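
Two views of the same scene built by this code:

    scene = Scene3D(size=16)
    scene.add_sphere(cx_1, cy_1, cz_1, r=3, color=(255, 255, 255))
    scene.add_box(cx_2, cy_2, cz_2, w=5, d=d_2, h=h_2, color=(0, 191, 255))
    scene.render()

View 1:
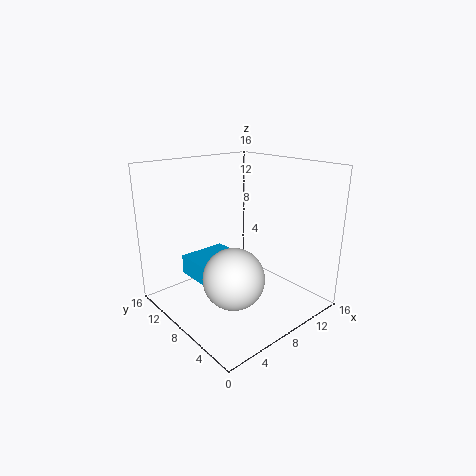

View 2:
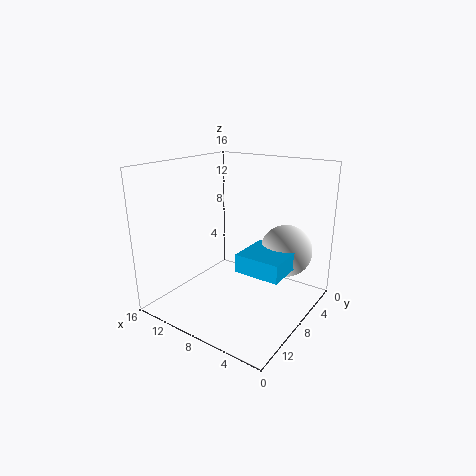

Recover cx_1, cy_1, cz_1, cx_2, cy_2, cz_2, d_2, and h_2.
cx_1 = 4; cy_1 = 4; cz_1 = 6; cx_2 = 2; cy_2 = 5; cz_2 = 5; d_2 = 5; h_2 = 2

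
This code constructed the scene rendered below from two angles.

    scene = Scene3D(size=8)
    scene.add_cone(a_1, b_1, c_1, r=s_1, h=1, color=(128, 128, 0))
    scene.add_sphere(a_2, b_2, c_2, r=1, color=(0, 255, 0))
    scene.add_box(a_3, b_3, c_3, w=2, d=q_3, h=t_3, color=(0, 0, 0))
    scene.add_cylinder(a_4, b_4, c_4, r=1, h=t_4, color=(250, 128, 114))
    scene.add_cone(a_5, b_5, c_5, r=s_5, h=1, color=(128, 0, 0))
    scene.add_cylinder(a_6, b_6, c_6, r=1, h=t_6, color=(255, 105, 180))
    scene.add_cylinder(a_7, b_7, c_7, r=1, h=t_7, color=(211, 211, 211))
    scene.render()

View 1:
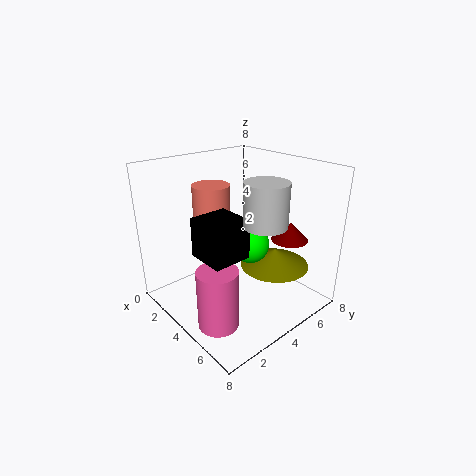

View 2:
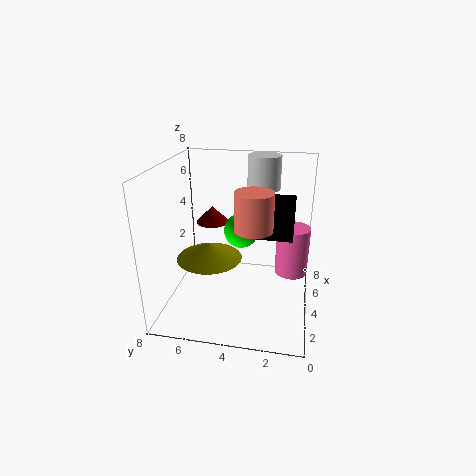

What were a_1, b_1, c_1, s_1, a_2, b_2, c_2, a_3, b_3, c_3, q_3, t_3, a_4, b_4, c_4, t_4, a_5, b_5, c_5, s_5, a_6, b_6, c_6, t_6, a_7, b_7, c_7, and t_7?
a_1 = 5, b_1 = 6, c_1 = 2, s_1 = 2, a_2 = 5, b_2 = 4, c_2 = 4, a_3 = 4, b_3 = 1, c_3 = 4, q_3 = 2, t_3 = 2, a_4 = 3, b_4 = 3, c_4 = 5, t_4 = 2, a_5 = 6, b_5 = 6, c_5 = 4, s_5 = 1, a_6 = 6, b_6 = 1, c_6 = 1, t_6 = 3, a_7 = 7, b_7 = 3, c_7 = 6, t_7 = 2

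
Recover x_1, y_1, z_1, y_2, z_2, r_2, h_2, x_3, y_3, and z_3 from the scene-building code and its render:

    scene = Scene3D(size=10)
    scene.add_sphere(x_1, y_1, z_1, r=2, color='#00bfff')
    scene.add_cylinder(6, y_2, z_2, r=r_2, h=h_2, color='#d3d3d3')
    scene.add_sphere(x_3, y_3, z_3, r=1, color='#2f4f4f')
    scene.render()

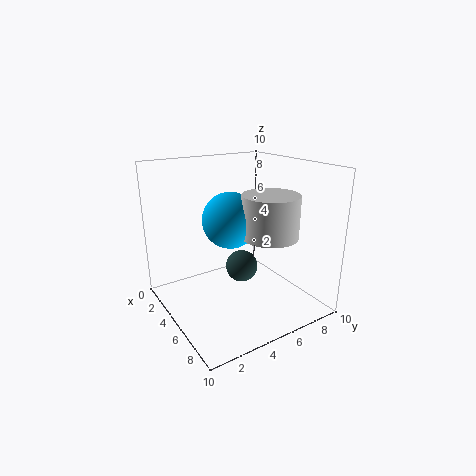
x_1 = 4; y_1 = 5; z_1 = 6; y_2 = 7; z_2 = 5; r_2 = 2; h_2 = 3; x_3 = 7; y_3 = 4; z_3 = 4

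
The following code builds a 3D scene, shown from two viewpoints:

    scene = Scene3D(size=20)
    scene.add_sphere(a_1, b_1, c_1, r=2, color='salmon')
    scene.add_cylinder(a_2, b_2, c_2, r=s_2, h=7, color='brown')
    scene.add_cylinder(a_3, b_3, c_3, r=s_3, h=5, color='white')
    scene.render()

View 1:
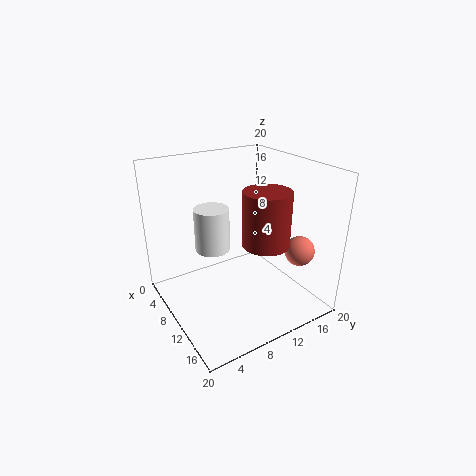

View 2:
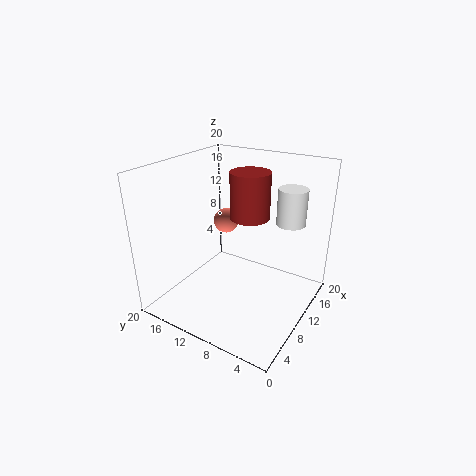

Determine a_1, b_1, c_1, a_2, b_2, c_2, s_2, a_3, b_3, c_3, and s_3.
a_1 = 16; b_1 = 16; c_1 = 9; a_2 = 15; b_2 = 11; c_2 = 11; s_2 = 3; a_3 = 14; b_3 = 4; c_3 = 12; s_3 = 2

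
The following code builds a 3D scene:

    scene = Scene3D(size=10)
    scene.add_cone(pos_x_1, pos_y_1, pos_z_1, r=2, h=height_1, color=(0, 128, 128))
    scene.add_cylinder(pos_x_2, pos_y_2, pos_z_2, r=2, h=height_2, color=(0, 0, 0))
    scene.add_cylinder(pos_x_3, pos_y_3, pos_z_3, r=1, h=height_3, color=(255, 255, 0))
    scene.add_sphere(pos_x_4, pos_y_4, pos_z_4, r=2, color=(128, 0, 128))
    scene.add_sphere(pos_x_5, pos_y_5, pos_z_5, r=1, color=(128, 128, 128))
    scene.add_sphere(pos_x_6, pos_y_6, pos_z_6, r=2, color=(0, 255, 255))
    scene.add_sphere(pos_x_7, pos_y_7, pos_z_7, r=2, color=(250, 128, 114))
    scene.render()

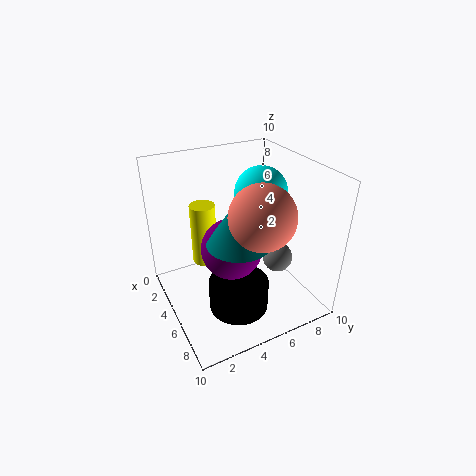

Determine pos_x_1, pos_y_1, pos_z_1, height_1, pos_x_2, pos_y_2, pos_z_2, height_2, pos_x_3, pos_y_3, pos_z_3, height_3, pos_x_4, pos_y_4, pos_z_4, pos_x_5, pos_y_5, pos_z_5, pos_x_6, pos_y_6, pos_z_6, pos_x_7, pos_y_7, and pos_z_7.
pos_x_1 = 7, pos_y_1 = 4, pos_z_1 = 6, height_1 = 3, pos_x_2 = 7, pos_y_2 = 4, pos_z_2 = 1, height_2 = 2, pos_x_3 = 1, pos_y_3 = 4, pos_z_3 = 1, height_3 = 5, pos_x_4 = 6, pos_y_4 = 4, pos_z_4 = 5, pos_x_5 = 7, pos_y_5 = 7, pos_z_5 = 4, pos_x_6 = 3, pos_y_6 = 8, pos_z_6 = 7, pos_x_7 = 8, pos_y_7 = 5, pos_z_7 = 8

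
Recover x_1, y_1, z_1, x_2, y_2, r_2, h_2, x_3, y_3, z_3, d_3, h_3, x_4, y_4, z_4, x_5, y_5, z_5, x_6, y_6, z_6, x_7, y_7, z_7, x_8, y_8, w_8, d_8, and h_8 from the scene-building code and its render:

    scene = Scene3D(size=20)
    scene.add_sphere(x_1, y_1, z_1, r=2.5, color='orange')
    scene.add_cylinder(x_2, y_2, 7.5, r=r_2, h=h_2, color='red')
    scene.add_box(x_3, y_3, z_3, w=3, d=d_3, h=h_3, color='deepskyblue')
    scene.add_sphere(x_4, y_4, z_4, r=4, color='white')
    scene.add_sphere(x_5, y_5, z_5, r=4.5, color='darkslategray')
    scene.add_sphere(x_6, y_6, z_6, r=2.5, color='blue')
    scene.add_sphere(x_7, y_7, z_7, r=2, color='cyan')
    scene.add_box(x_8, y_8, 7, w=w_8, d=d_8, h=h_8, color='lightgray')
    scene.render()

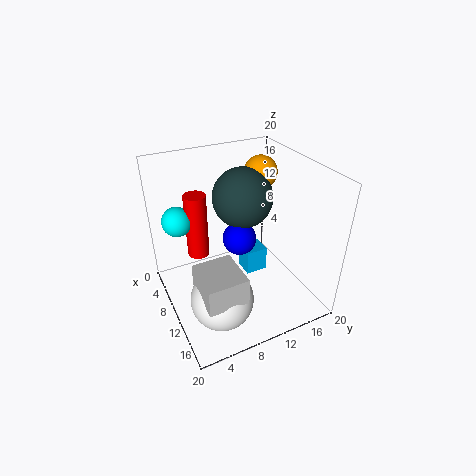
x_1 = 4.5; y_1 = 16.5; z_1 = 16.5; x_2 = 7.5; y_2 = 5; r_2 = 1.5; h_2 = 9; x_3 = 4.5; y_3 = 13; z_3 = 0.5; d_3 = 3.5; h_3 = 4; x_4 = 15.5; y_4 = 5; z_4 = 5.5; x_5 = 5.5; y_5 = 13; z_5 = 13.5; x_6 = 7.5; y_6 = 11.5; z_6 = 8; x_7 = 7; y_7 = 2.5; z_7 = 13; x_8 = 13.5; y_8 = 2; w_8 = 5.5; d_8 = 5; h_8 = 3.5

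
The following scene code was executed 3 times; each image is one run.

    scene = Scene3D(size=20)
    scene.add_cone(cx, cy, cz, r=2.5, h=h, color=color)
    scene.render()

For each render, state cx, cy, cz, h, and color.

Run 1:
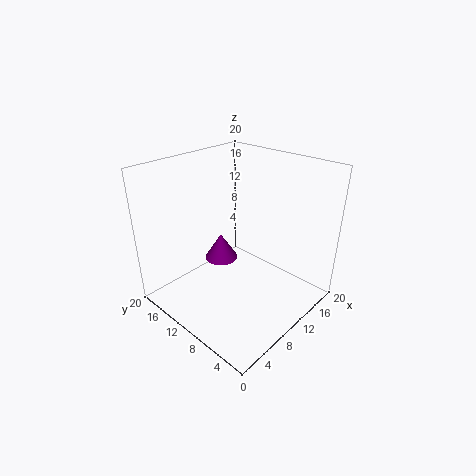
cx = 11, cy = 14.5, cz = 4.5, h = 4, color = 'purple'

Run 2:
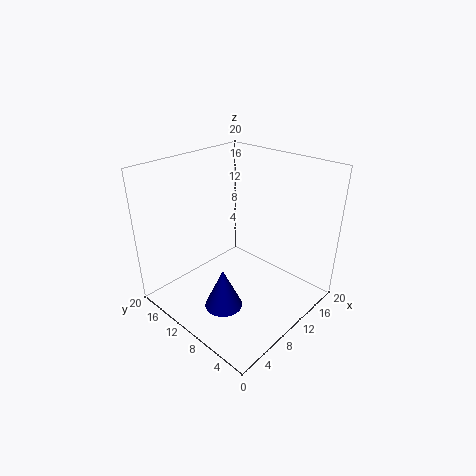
cx = 5, cy = 8, cz = 2.5, h = 5.5, color = 'navy'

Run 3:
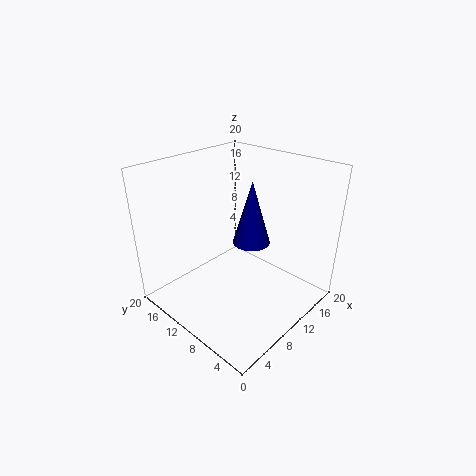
cx = 10.5, cy = 8, cz = 10, h = 8.5, color = 'navy'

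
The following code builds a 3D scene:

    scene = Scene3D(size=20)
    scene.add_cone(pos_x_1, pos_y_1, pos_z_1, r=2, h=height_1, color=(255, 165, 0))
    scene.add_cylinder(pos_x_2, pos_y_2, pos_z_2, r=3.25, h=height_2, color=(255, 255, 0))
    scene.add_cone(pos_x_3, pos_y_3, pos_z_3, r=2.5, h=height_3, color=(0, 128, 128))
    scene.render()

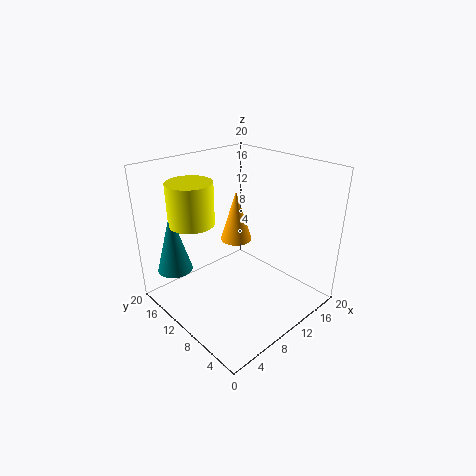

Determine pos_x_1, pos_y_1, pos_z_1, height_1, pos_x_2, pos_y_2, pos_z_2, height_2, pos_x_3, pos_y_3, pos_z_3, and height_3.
pos_x_1 = 8.5
pos_y_1 = 8.75
pos_z_1 = 11
height_1 = 6.5
pos_x_2 = 6.25
pos_y_2 = 15.5
pos_z_2 = 11.5
height_2 = 6
pos_x_3 = 3.5
pos_y_3 = 16.5
pos_z_3 = 4.75
height_3 = 9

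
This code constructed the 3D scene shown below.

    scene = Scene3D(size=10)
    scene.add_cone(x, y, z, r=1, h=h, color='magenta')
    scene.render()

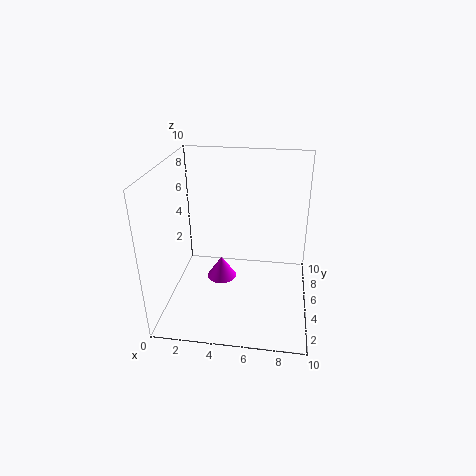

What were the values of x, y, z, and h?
x = 4
y = 4
z = 2.5
h = 1.5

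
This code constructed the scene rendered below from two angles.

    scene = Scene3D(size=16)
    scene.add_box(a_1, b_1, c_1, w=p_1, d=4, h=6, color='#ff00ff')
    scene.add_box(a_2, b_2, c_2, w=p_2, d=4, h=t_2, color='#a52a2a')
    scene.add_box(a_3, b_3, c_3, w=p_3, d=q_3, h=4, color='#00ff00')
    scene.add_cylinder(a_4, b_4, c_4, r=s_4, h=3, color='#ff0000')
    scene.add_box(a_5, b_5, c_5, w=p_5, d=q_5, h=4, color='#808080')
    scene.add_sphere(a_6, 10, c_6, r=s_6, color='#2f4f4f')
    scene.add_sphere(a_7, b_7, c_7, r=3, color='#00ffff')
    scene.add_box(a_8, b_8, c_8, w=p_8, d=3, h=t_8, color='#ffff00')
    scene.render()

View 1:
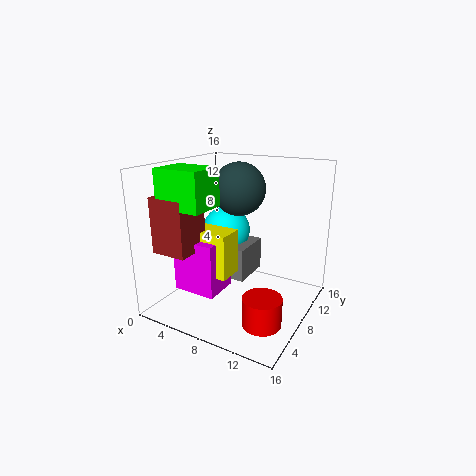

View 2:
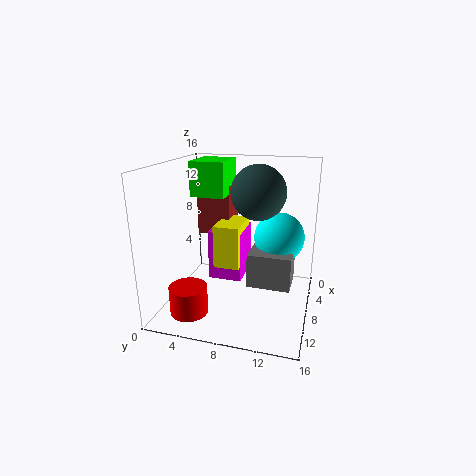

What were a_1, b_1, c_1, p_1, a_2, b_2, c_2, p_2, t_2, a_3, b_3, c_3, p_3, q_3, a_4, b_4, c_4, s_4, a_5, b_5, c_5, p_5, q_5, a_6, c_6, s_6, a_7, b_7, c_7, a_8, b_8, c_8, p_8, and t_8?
a_1 = 2; b_1 = 4; c_1 = 2; p_1 = 5; a_2 = 1; b_2 = 2; c_2 = 7; p_2 = 4; t_2 = 6; a_3 = 2; b_3 = 2; c_3 = 12; p_3 = 5; q_3 = 4; a_4 = 13; b_4 = 4; c_4 = 1; s_4 = 2; a_5 = 4; b_5 = 9; c_5 = 2; p_5 = 4; q_5 = 5; a_6 = 7; c_6 = 13; s_6 = 3; a_7 = 4; b_7 = 12; c_7 = 7; a_8 = 3; b_8 = 5; c_8 = 4; p_8 = 5; t_8 = 5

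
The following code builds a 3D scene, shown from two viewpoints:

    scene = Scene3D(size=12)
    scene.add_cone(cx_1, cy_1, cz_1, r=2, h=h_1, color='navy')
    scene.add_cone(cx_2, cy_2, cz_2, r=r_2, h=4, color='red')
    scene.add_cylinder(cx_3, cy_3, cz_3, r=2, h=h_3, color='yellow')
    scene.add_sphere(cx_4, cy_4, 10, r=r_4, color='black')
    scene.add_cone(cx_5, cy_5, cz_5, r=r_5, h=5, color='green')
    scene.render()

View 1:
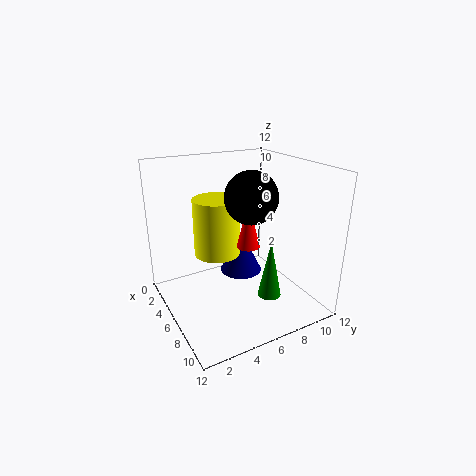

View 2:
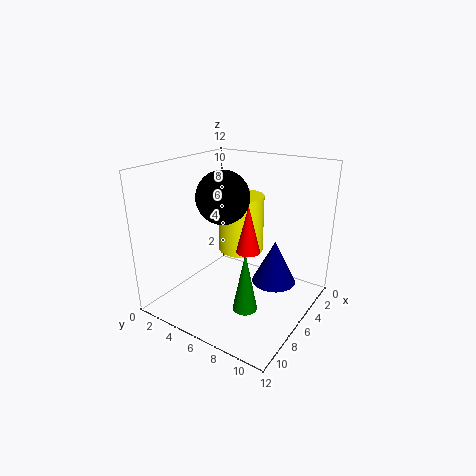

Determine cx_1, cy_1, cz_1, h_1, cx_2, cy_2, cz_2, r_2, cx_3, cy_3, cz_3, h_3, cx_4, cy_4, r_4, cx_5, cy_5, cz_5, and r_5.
cx_1 = 3
cy_1 = 8
cz_1 = 1
h_1 = 4
cx_2 = 6
cy_2 = 7
cz_2 = 5
r_2 = 1
cx_3 = 4
cy_3 = 5
cz_3 = 4
h_3 = 5
cx_4 = 8
cy_4 = 6
r_4 = 2
cx_5 = 8
cy_5 = 8
cz_5 = 1
r_5 = 1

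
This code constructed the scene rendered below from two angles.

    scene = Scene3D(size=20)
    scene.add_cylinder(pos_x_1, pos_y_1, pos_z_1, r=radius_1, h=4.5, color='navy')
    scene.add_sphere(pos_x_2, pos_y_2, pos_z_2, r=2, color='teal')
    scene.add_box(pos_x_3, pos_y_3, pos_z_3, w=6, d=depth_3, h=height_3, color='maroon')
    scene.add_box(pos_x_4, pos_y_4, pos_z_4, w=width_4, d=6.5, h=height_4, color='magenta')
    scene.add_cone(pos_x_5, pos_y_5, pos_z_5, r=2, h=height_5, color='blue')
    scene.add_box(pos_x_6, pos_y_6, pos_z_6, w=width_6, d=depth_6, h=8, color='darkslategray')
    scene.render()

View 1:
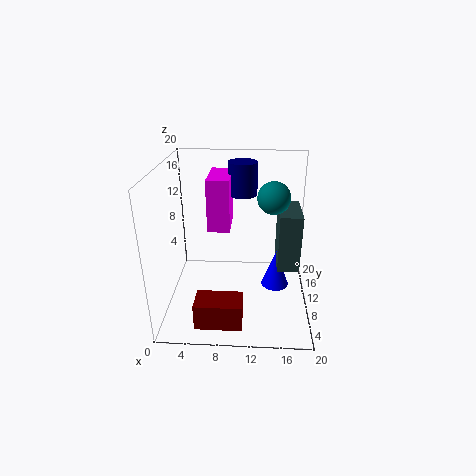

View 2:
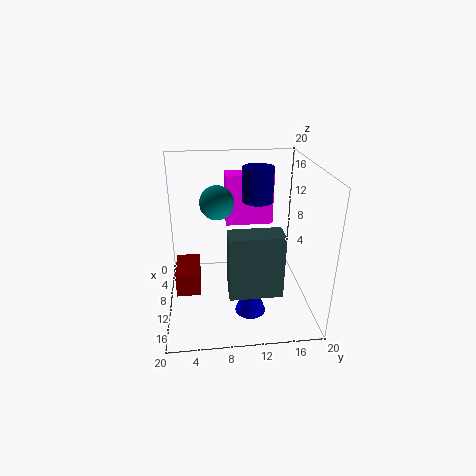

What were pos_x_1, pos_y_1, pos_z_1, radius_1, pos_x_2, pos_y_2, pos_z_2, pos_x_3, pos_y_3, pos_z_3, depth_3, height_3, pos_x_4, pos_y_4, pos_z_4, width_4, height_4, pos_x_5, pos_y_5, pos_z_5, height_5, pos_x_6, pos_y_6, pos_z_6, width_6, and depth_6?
pos_x_1 = 10.5
pos_y_1 = 12.5
pos_z_1 = 15.5
radius_1 = 2
pos_x_2 = 14.5
pos_y_2 = 7
pos_z_2 = 17
pos_x_3 = 5
pos_y_3 = 1
pos_z_3 = 1.5
depth_3 = 3.5
height_3 = 3.5
pos_x_4 = 6
pos_y_4 = 8.5
pos_z_4 = 11.5
width_4 = 3
height_4 = 7
pos_x_5 = 15.5
pos_y_5 = 11
pos_z_5 = 2
height_5 = 5.5
pos_x_6 = 15.5
pos_y_6 = 8
pos_z_6 = 6
width_6 = 3
depth_6 = 6.5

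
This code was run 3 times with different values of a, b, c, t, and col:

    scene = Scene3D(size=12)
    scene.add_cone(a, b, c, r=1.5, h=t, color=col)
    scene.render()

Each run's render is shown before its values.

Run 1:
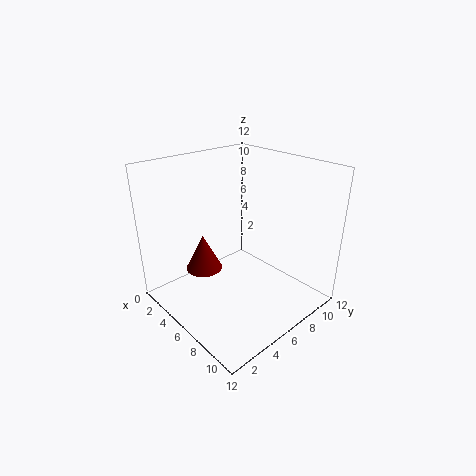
a = 4.5; b = 3.5; c = 3.5; t = 3; col = 'maroon'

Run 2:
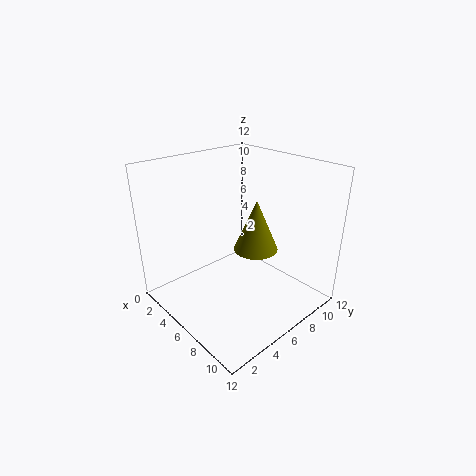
a = 10; b = 4; c = 7.5; t = 3.5; col = 'olive'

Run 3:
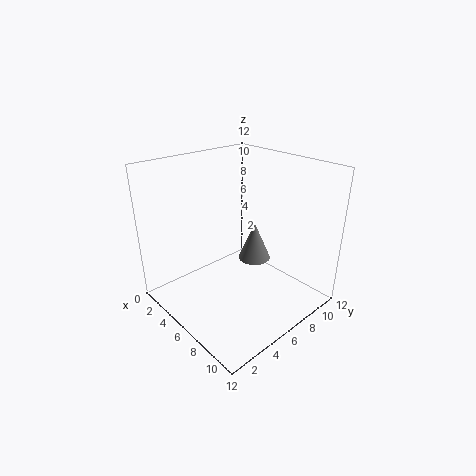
a = 5; b = 9; c = 2.5; t = 3.5; col = 'gray'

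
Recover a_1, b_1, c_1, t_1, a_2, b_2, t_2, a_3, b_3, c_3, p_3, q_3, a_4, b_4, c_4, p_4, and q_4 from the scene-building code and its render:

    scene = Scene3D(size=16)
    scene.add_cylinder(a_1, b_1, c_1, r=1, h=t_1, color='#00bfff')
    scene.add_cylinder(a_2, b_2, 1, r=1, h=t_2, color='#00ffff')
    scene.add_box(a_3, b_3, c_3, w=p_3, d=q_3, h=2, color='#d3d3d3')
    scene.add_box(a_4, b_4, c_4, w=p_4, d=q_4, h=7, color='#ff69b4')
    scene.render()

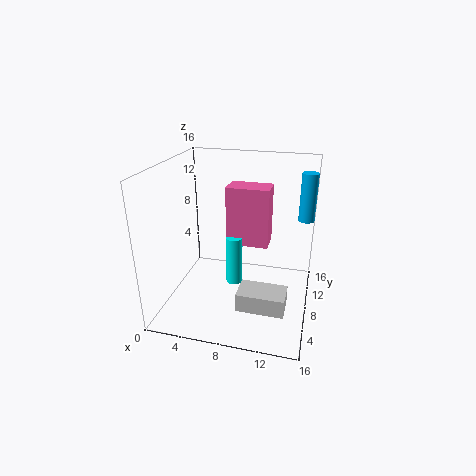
a_1 = 15, b_1 = 15, c_1 = 8, t_1 = 6, a_2 = 7, b_2 = 10, t_2 = 6, a_3 = 9, b_3 = 3, c_3 = 2, p_3 = 5, q_3 = 3, a_4 = 6, b_4 = 10, c_4 = 6, p_4 = 5, q_4 = 3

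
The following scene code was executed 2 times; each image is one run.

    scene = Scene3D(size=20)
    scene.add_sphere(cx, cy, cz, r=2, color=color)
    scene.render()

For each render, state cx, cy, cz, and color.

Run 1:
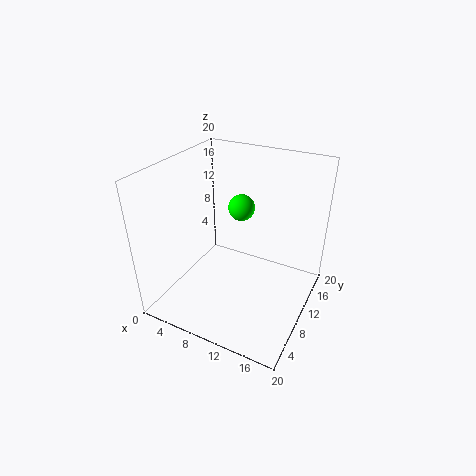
cx = 8, cy = 15, cz = 12, color = 'lime'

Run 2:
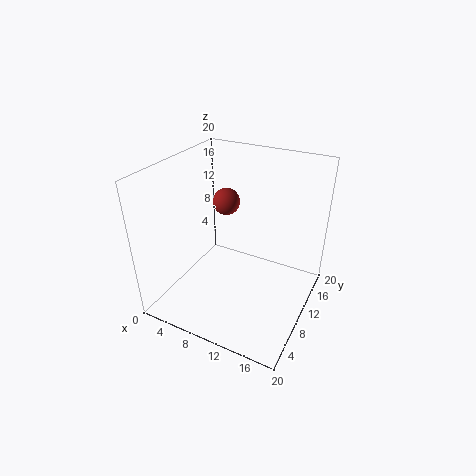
cx = 6, cy = 14, cz = 13, color = 'brown'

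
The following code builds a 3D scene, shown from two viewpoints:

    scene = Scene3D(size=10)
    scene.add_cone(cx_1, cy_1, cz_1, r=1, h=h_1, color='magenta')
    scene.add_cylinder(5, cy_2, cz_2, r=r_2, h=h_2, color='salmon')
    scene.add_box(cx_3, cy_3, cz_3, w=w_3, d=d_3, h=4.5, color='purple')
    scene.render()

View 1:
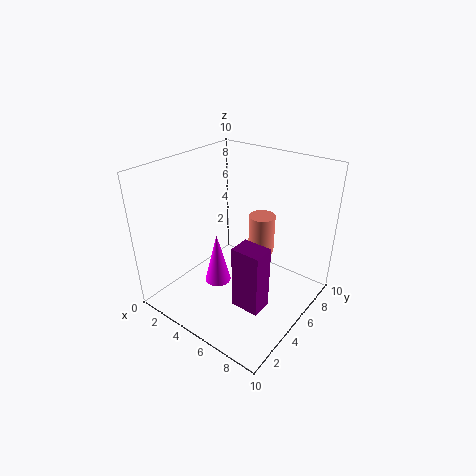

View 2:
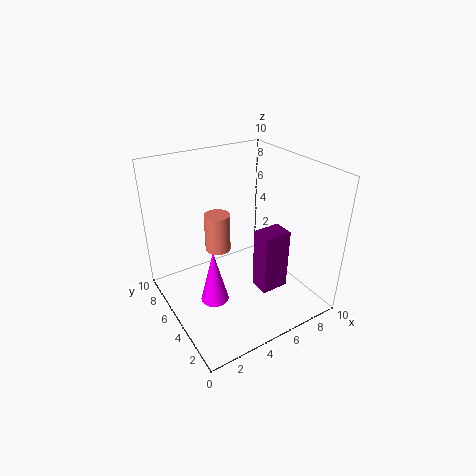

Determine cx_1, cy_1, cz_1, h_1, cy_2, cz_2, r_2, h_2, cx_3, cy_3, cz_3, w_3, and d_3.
cx_1 = 3
cy_1 = 5
cz_1 = 0.5
h_1 = 4
cy_2 = 8
cz_2 = 2.5
r_2 = 1
h_2 = 3
cx_3 = 6
cy_3 = 3
cz_3 = 1
w_3 = 2
d_3 = 1.5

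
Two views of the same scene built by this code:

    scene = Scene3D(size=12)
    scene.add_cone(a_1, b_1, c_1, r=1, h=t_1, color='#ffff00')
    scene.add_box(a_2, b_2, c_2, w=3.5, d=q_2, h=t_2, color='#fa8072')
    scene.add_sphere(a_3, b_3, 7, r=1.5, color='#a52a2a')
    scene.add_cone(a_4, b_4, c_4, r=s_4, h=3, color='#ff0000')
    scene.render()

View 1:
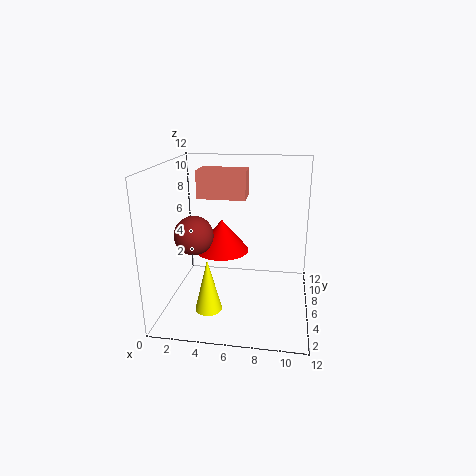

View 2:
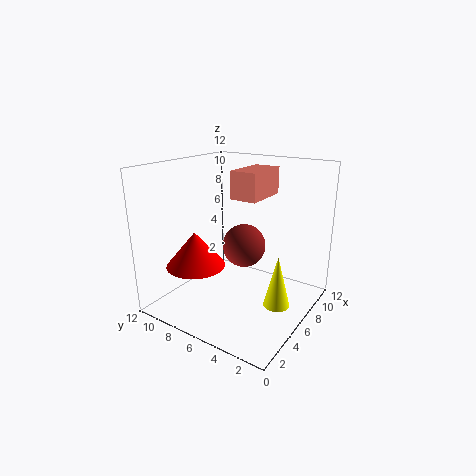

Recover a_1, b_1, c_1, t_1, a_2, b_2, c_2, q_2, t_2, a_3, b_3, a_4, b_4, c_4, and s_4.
a_1 = 4.5
b_1 = 1.5
c_1 = 2
t_1 = 4
a_2 = 3.5
b_2 = 3
c_2 = 10
q_2 = 2
t_2 = 2
a_3 = 3
b_3 = 3.5
a_4 = 4
b_4 = 9
c_4 = 3.5
s_4 = 2.5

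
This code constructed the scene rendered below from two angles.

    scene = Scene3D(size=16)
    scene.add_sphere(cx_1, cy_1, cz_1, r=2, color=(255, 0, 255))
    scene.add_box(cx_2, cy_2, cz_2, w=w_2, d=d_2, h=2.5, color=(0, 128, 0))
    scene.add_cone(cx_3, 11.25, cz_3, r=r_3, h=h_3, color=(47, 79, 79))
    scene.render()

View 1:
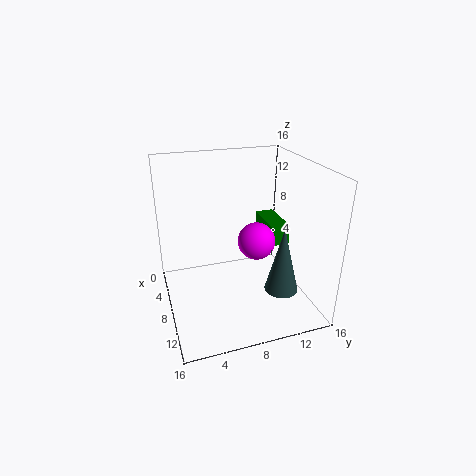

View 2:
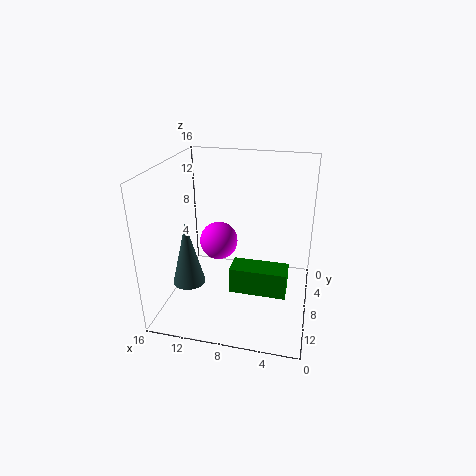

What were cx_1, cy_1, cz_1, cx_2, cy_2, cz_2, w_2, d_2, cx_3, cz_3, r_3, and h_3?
cx_1 = 9.75; cy_1 = 9.5; cz_1 = 8.25; cx_2 = 2; cy_2 = 12.5; cz_2 = 5.75; w_2 = 5.25; d_2 = 2.25; cx_3 = 12.75; cz_3 = 3.75; r_3 = 1.75; h_3 = 7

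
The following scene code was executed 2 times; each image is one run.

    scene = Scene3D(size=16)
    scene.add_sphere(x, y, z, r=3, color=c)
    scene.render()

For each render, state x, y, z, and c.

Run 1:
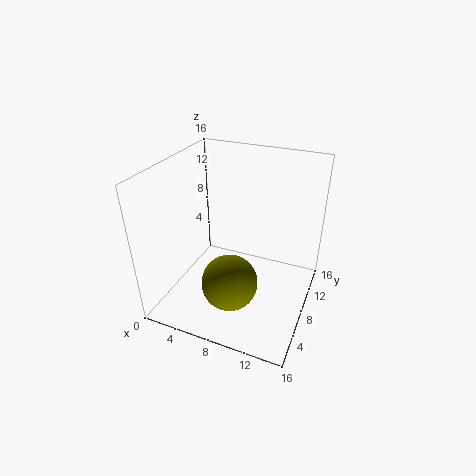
x = 8.5, y = 4.5, z = 4.5, c = 'olive'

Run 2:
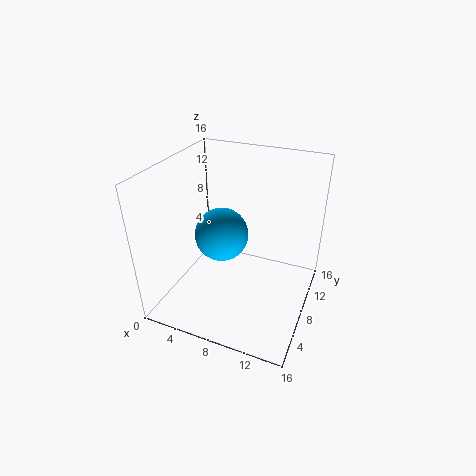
x = 6, y = 8, z = 8, c = 'deepskyblue'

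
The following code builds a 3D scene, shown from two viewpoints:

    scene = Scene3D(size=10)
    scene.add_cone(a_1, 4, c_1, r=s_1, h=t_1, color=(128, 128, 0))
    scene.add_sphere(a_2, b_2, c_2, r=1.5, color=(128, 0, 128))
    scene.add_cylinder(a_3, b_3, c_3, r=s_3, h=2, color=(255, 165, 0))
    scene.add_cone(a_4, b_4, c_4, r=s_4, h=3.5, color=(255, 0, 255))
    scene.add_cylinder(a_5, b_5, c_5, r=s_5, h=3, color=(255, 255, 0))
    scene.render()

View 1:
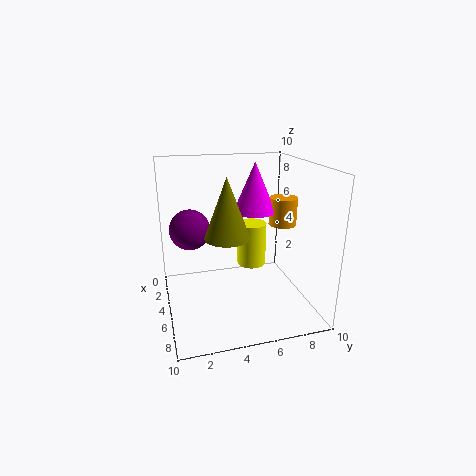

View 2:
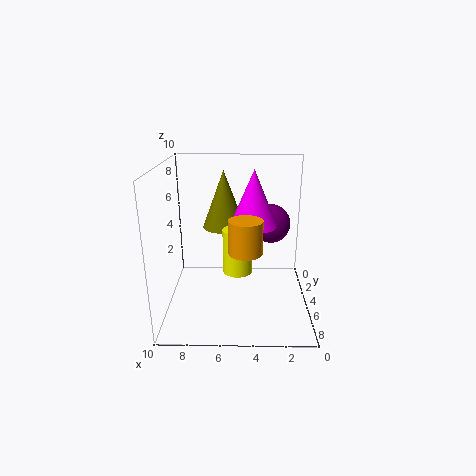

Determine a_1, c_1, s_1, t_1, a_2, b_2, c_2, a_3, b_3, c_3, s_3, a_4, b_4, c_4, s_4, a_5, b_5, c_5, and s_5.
a_1 = 6
c_1 = 5.5
s_1 = 1.5
t_1 = 4
a_2 = 2.5
b_2 = 2
c_2 = 5
a_3 = 4.5
b_3 = 8.5
c_3 = 5.5
s_3 = 1
a_4 = 4
b_4 = 6.5
c_4 = 6.5
s_4 = 1.5
a_5 = 5
b_5 = 6
c_5 = 3
s_5 = 1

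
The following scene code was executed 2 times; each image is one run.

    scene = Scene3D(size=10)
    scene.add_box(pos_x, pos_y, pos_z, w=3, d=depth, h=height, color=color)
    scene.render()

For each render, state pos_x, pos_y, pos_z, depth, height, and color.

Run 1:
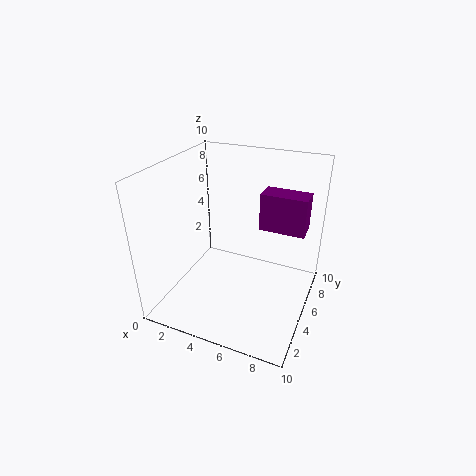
pos_x = 6.5
pos_y = 5
pos_z = 6
depth = 1.5
height = 2.5
color = 'purple'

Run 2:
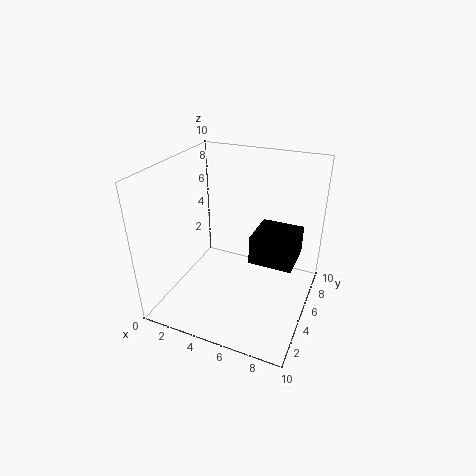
pos_x = 6
pos_y = 4.5
pos_z = 3.5
depth = 3
height = 2
color = 'black'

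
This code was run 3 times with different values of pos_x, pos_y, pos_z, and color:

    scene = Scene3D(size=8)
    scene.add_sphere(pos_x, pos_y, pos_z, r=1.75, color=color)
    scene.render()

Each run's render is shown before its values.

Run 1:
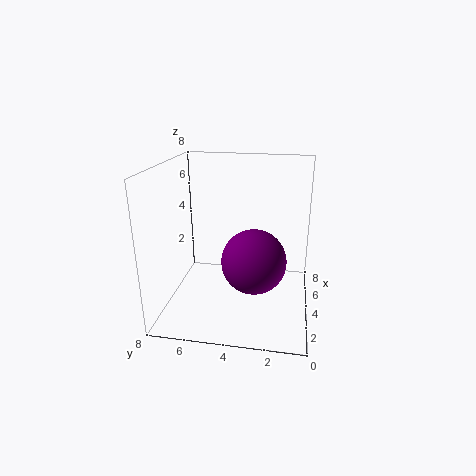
pos_x = 3.25
pos_y = 3
pos_z = 3
color = 'purple'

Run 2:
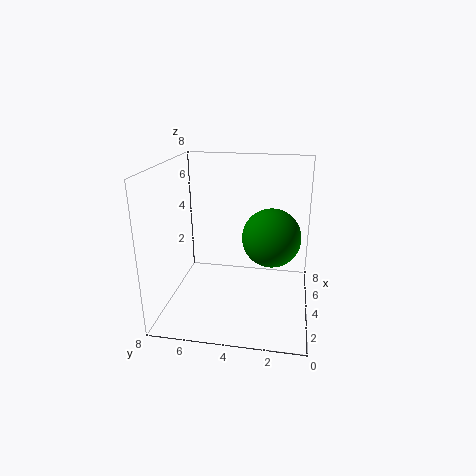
pos_x = 5.5
pos_y = 2.25
pos_z = 3.5
color = 'green'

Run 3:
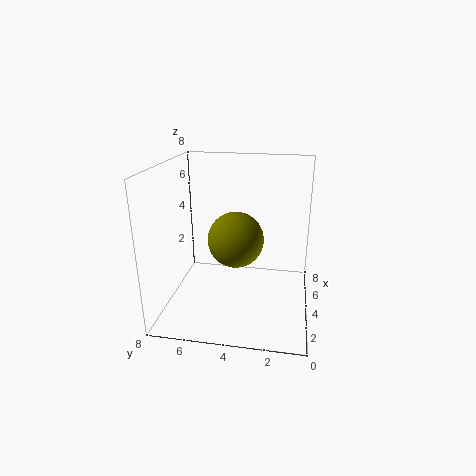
pos_x = 6
pos_y = 4.5
pos_z = 3
color = 'olive'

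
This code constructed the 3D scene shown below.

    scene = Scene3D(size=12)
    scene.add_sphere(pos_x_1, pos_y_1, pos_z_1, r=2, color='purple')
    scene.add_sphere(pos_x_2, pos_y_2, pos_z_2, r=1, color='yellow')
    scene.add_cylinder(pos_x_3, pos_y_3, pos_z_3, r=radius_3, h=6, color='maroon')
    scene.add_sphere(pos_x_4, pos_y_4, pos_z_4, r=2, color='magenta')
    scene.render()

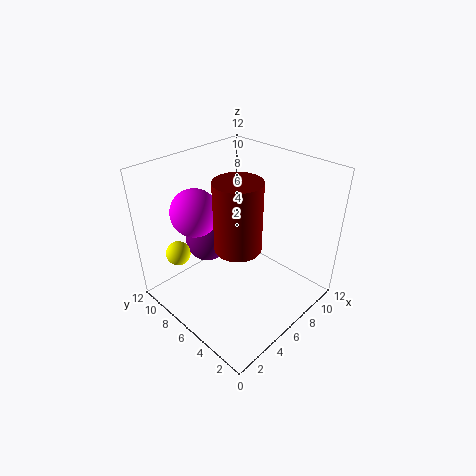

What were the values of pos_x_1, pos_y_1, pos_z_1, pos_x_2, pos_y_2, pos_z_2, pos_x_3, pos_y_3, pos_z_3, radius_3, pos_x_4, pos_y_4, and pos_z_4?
pos_x_1 = 6; pos_y_1 = 10; pos_z_1 = 4; pos_x_2 = 2; pos_y_2 = 9; pos_z_2 = 5; pos_x_3 = 6; pos_y_3 = 6; pos_z_3 = 5; radius_3 = 2; pos_x_4 = 4; pos_y_4 = 9; pos_z_4 = 8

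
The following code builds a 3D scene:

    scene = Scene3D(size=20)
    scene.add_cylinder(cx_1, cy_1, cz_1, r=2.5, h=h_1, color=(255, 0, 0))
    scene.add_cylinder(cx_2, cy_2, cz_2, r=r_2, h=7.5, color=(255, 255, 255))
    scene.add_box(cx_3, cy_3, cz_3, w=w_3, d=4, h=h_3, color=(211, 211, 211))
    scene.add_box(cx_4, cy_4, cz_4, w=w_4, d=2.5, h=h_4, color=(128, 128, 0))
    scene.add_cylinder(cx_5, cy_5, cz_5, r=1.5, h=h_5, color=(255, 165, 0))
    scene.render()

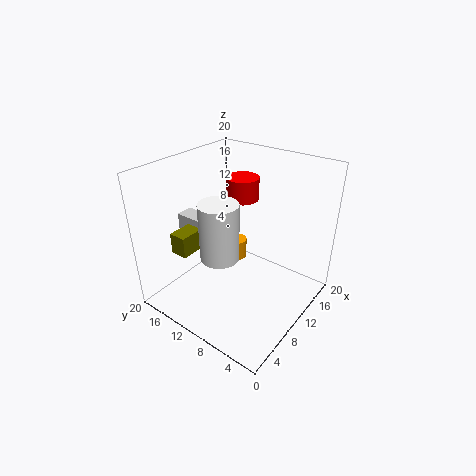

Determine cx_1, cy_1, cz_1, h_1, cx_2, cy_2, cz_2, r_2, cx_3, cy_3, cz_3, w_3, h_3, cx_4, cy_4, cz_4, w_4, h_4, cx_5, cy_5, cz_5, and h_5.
cx_1 = 16.5
cy_1 = 14
cz_1 = 12.5
h_1 = 3.5
cx_2 = 5.5
cy_2 = 9.5
cz_2 = 9.5
r_2 = 2.5
cx_3 = 7.5
cy_3 = 15
cz_3 = 9
w_3 = 2.5
h_3 = 3
cx_4 = 4
cy_4 = 14.5
cz_4 = 8
w_4 = 5.5
h_4 = 3
cx_5 = 13
cy_5 = 12.5
cz_5 = 4.5
h_5 = 3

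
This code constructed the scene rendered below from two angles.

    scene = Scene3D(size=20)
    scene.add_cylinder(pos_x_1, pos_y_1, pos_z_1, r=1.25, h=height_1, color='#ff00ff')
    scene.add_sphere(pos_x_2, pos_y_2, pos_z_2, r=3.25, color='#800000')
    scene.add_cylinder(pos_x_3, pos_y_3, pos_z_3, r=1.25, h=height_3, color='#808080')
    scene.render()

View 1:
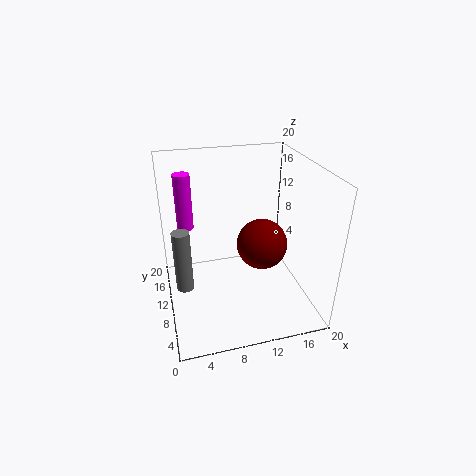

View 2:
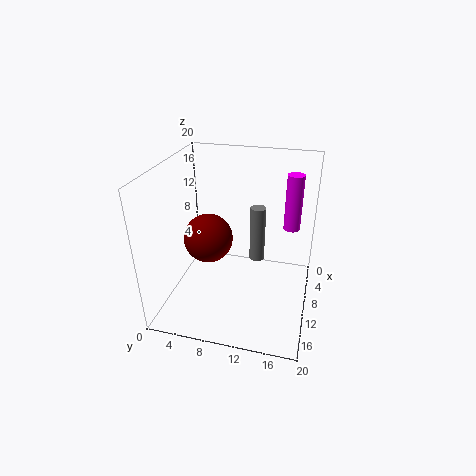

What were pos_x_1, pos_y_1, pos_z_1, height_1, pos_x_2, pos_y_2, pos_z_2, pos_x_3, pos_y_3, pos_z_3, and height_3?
pos_x_1 = 3.5; pos_y_1 = 16.75; pos_z_1 = 9; height_1 = 8.5; pos_x_2 = 12.25; pos_y_2 = 6.5; pos_z_2 = 10.75; pos_x_3 = 2.25; pos_y_3 = 11.25; pos_z_3 = 2; height_3 = 9.25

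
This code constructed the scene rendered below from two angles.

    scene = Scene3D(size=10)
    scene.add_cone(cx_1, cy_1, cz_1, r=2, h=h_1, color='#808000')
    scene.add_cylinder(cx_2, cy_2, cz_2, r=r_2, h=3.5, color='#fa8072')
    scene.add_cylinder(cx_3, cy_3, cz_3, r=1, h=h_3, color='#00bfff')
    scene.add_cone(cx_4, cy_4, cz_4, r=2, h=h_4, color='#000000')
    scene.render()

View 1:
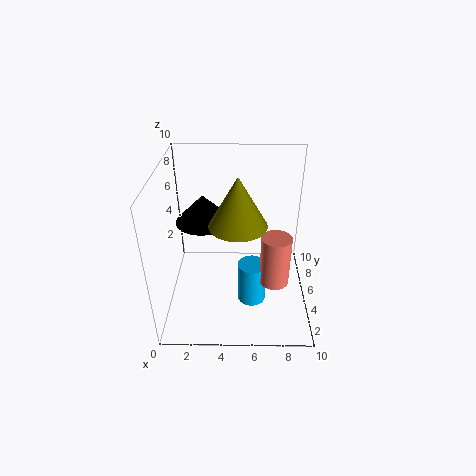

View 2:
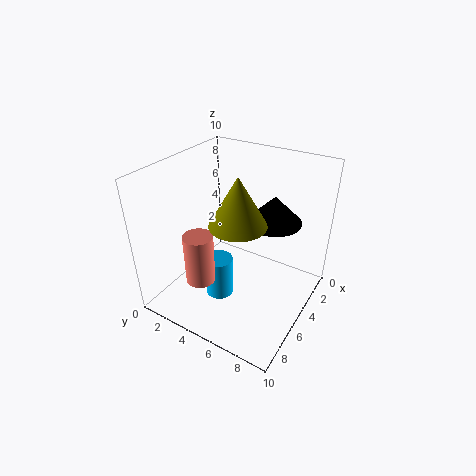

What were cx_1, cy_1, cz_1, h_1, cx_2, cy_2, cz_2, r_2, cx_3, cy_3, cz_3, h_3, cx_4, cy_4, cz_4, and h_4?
cx_1 = 5, cy_1 = 5, cz_1 = 6, h_1 = 3.5, cx_2 = 7.5, cy_2 = 3.5, cz_2 = 2.5, r_2 = 1, cx_3 = 6, cy_3 = 4, cz_3 = 0.5, h_3 = 3, cx_4 = 2.5, cy_4 = 6.5, cz_4 = 5.5, h_4 = 2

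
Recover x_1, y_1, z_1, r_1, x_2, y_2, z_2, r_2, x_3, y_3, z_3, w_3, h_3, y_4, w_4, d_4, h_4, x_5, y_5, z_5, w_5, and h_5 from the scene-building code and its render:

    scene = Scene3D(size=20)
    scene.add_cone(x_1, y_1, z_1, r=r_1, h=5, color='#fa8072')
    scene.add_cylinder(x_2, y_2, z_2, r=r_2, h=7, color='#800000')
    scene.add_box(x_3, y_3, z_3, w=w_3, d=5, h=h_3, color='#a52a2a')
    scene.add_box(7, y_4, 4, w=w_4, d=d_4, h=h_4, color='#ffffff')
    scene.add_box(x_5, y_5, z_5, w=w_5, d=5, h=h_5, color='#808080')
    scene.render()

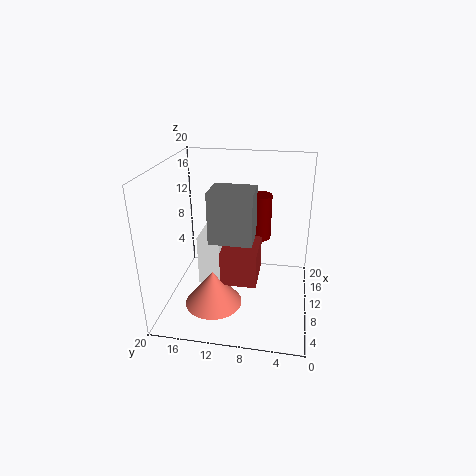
x_1 = 7
y_1 = 13
z_1 = 1
r_1 = 4
x_2 = 17
y_2 = 8
z_2 = 7
r_2 = 2
x_3 = 7
y_3 = 7
z_3 = 4
w_3 = 6
h_3 = 5
y_4 = 12
w_4 = 7
d_4 = 3
h_4 = 7
x_5 = 2
y_5 = 7
z_5 = 13
w_5 = 4
h_5 = 6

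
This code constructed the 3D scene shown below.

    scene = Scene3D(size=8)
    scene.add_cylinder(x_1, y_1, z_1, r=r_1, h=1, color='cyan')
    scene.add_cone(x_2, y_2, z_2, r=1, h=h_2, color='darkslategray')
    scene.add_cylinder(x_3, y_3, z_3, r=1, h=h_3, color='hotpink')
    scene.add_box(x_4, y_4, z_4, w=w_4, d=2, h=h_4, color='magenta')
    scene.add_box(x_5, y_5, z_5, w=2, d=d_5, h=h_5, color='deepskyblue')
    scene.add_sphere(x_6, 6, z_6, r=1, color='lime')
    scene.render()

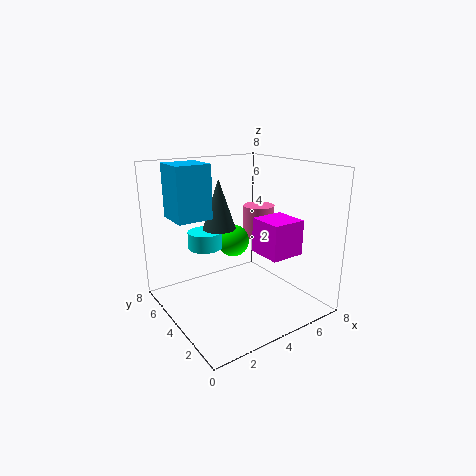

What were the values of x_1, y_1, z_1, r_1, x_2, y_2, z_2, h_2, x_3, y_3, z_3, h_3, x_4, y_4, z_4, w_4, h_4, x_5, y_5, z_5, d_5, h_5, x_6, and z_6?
x_1 = 3; y_1 = 6; z_1 = 3; r_1 = 1; x_2 = 4; y_2 = 6; z_2 = 4; h_2 = 3; x_3 = 7; y_3 = 6; z_3 = 3; h_3 = 2; x_4 = 5; y_4 = 2; z_4 = 3; w_4 = 2; h_4 = 2; x_5 = 1; y_5 = 5; z_5 = 5; d_5 = 2; h_5 = 3; x_6 = 5; z_6 = 3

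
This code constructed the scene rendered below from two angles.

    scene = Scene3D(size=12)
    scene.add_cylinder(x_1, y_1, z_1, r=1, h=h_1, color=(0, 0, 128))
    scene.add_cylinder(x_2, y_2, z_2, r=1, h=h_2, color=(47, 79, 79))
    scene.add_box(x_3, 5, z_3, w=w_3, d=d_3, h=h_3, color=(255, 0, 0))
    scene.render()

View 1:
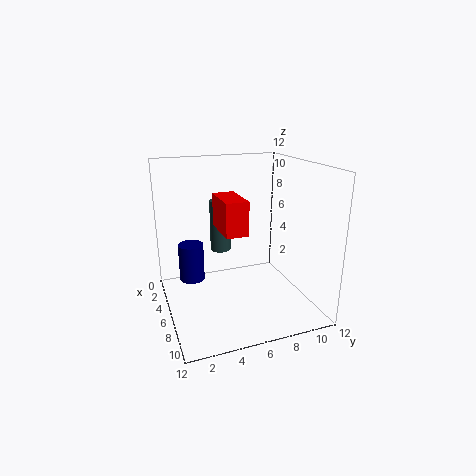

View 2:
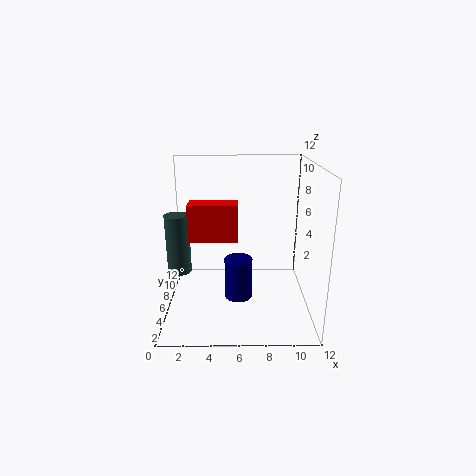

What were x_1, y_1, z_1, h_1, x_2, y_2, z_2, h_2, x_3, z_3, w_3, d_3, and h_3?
x_1 = 6; y_1 = 2; z_1 = 3; h_1 = 3; x_2 = 1; y_2 = 6; z_2 = 3; h_2 = 5; x_3 = 2; z_3 = 6; w_3 = 4; d_3 = 2; h_3 = 3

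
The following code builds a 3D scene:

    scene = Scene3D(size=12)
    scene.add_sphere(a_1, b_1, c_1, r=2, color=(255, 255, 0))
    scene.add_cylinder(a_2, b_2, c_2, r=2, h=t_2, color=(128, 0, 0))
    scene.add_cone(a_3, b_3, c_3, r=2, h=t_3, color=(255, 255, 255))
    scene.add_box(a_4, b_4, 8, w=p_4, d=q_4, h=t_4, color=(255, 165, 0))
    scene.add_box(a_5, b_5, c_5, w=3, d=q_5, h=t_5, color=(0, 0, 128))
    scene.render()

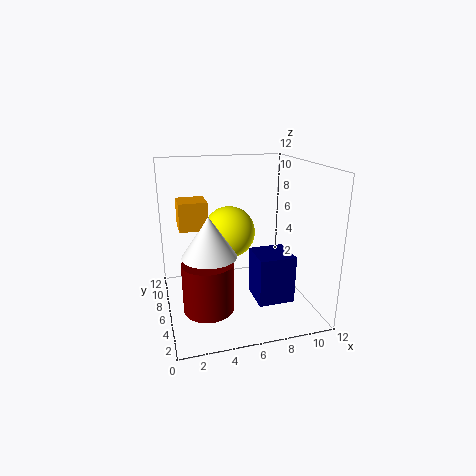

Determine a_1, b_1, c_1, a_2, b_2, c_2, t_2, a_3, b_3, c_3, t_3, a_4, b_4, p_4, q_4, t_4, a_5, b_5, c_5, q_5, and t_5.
a_1 = 5; b_1 = 5; c_1 = 7; a_2 = 3; b_2 = 4; c_2 = 1; t_2 = 4; a_3 = 3; b_3 = 3; c_3 = 6; t_3 = 3; a_4 = 1; b_4 = 3; p_4 = 2; q_4 = 2; t_4 = 2; a_5 = 7; b_5 = 3; c_5 = 1; q_5 = 3; t_5 = 4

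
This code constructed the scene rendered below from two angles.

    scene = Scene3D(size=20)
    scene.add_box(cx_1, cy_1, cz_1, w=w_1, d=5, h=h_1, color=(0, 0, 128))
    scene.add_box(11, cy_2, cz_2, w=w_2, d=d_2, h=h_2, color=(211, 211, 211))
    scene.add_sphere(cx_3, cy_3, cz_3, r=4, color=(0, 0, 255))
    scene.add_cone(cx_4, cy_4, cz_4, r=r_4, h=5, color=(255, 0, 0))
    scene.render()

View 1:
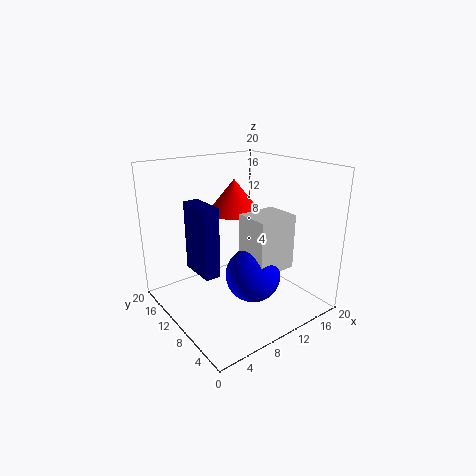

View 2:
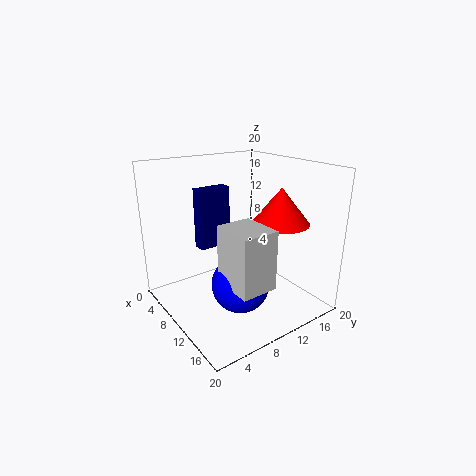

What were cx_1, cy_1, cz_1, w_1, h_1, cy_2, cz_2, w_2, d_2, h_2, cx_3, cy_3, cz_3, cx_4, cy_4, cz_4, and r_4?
cx_1 = 3
cy_1 = 7
cz_1 = 7
w_1 = 2
h_1 = 9
cy_2 = 6
cz_2 = 5
w_2 = 6
d_2 = 5
h_2 = 8
cx_3 = 12
cy_3 = 9
cz_3 = 4
cx_4 = 13
cy_4 = 15
cz_4 = 12
r_4 = 4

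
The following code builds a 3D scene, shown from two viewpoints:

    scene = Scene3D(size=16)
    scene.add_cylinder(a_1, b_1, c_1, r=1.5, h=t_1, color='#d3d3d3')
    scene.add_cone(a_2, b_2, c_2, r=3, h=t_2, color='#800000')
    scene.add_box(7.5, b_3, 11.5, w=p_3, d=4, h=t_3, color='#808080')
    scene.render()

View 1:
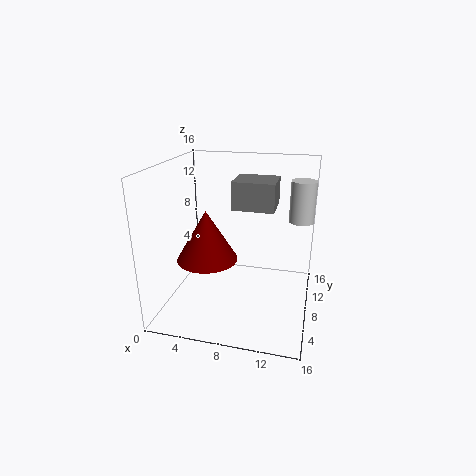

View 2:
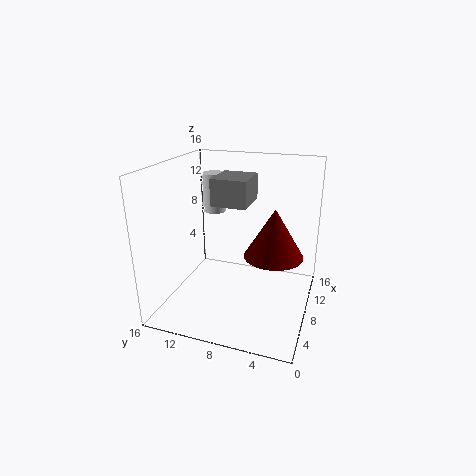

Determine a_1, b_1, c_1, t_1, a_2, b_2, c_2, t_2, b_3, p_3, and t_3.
a_1 = 14.5; b_1 = 13.5; c_1 = 8.5; t_1 = 5; a_2 = 6; b_2 = 3.5; c_2 = 7.5; t_2 = 5; b_3 = 7; p_3 = 4.5; t_3 = 3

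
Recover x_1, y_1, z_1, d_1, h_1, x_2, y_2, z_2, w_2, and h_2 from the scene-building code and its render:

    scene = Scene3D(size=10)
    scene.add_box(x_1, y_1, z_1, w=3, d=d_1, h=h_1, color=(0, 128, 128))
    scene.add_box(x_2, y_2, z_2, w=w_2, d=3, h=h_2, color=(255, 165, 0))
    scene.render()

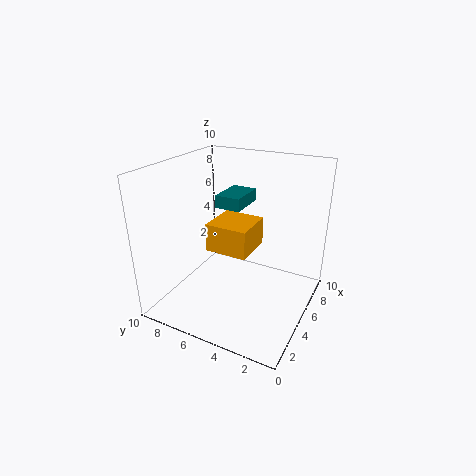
x_1 = 7, y_1 = 6, z_1 = 6, d_1 = 2, h_1 = 1, x_2 = 4, y_2 = 4, z_2 = 4, w_2 = 3, h_2 = 2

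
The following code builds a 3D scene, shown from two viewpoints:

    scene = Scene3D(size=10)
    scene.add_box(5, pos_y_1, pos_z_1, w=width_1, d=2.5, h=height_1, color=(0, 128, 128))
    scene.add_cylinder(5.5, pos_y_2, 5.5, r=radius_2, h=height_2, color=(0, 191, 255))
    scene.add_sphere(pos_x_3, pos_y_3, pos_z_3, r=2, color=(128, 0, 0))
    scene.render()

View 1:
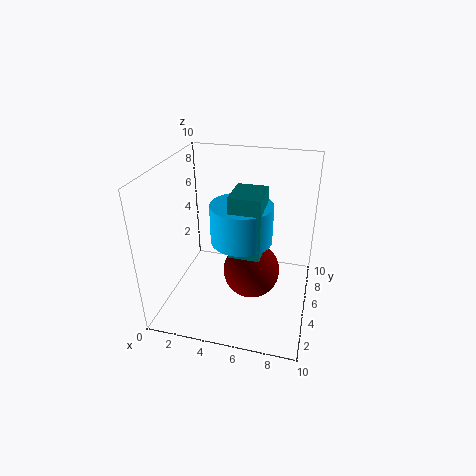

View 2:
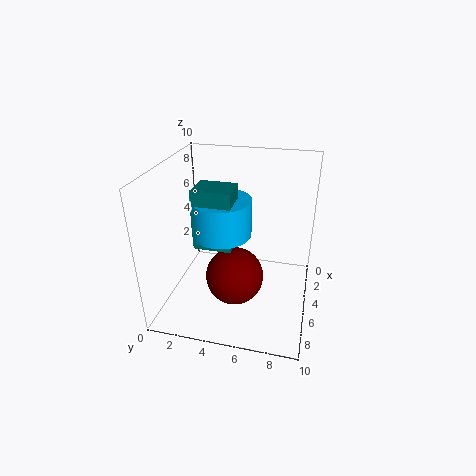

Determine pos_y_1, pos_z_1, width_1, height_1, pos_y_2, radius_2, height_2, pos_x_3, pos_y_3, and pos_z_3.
pos_y_1 = 2.5
pos_z_1 = 5
width_1 = 2
height_1 = 4
pos_y_2 = 4
radius_2 = 2
height_2 = 2.5
pos_x_3 = 6
pos_y_3 = 5
pos_z_3 = 2.5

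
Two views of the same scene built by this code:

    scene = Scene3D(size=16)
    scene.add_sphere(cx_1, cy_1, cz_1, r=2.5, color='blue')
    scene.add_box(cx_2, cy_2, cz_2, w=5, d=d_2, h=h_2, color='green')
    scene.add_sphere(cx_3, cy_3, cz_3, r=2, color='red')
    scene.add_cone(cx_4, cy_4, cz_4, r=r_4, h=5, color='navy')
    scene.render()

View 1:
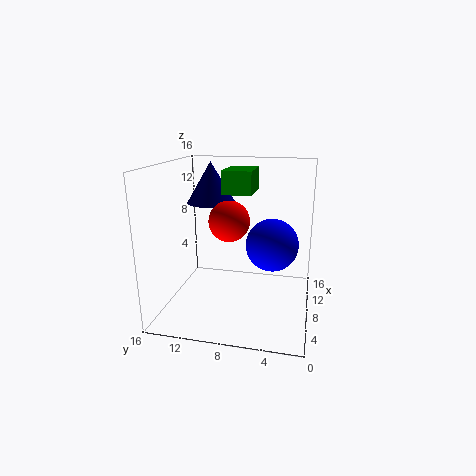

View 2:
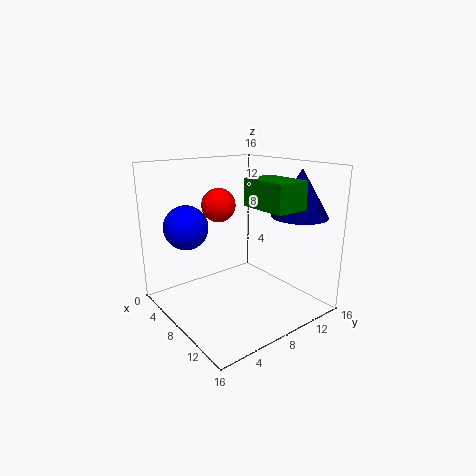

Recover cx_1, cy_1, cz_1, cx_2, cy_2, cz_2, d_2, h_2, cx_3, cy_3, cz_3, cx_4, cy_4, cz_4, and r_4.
cx_1 = 4
cy_1 = 3.75
cz_1 = 9
cx_2 = 10.25
cy_2 = 7
cz_2 = 12.25
d_2 = 3.5
h_2 = 2.75
cx_3 = 4.25
cy_3 = 8
cz_3 = 11
cx_4 = 12.75
cy_4 = 12.5
cz_4 = 10.75
r_4 = 3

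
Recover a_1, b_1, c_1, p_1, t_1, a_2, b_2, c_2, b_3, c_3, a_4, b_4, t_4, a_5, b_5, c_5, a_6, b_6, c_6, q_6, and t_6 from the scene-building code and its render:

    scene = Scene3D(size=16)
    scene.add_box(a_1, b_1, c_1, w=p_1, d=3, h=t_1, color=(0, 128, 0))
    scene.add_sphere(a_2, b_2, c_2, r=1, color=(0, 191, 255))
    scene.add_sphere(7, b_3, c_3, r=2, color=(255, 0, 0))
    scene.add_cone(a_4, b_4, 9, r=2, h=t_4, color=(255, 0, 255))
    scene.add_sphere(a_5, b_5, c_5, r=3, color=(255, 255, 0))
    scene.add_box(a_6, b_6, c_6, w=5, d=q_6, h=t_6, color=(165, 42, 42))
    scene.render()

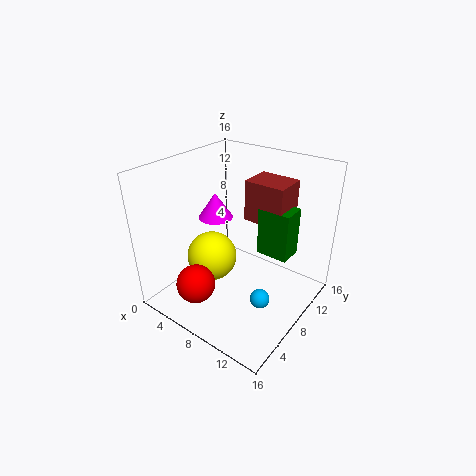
a_1 = 8; b_1 = 12; c_1 = 4; p_1 = 4; t_1 = 6; a_2 = 13; b_2 = 5; c_2 = 4; b_3 = 2; c_3 = 5; a_4 = 4; b_4 = 9; t_4 = 3; a_5 = 4; b_5 = 8; c_5 = 4; a_6 = 6; b_6 = 12; c_6 = 8; q_6 = 4; t_6 = 5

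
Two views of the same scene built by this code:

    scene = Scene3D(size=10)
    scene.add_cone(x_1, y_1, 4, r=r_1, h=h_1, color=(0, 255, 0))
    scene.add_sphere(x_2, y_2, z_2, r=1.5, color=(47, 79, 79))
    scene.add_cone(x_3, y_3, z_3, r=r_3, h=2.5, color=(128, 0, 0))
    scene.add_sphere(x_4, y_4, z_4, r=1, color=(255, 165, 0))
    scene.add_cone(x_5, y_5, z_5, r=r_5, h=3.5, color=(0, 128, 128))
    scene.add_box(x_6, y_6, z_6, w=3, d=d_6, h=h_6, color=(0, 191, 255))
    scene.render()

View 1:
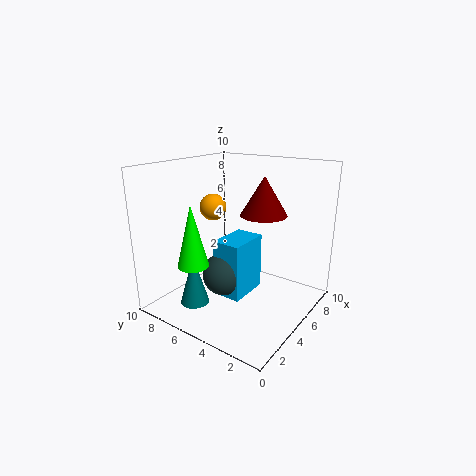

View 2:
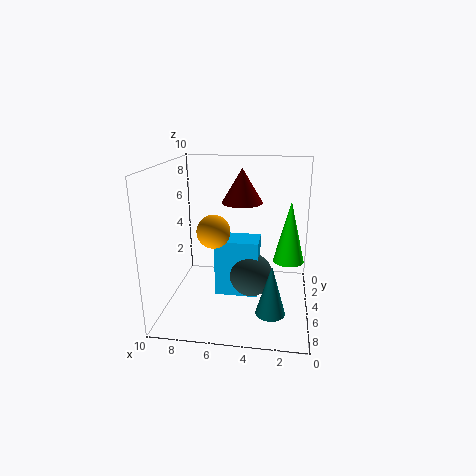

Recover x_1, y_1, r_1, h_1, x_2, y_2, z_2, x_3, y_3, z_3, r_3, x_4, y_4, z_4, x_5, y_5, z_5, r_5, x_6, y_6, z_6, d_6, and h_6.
x_1 = 1.5
y_1 = 6
r_1 = 1
h_1 = 4
x_2 = 4
y_2 = 5.5
z_2 = 2.5
x_3 = 5
y_3 = 3
z_3 = 7
r_3 = 1.5
x_4 = 6
y_4 = 8
z_4 = 6.5
x_5 = 2.5
y_5 = 7
z_5 = 0.5
r_5 = 1
x_6 = 3.5
y_6 = 4
z_6 = 1
d_6 = 2
h_6 = 4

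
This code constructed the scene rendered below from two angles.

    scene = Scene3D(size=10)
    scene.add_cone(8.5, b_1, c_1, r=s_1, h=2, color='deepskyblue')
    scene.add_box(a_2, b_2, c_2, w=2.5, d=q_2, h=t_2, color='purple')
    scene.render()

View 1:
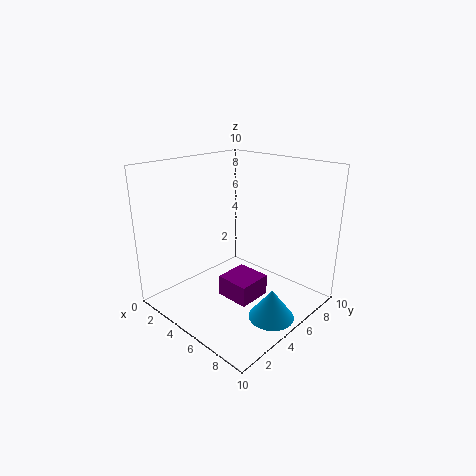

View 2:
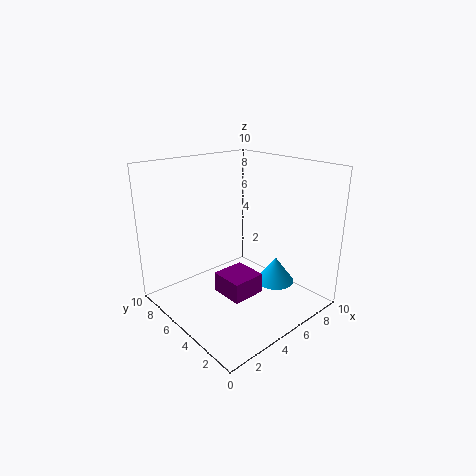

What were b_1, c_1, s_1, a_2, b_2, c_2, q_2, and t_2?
b_1 = 4.5; c_1 = 0.5; s_1 = 1.5; a_2 = 4; b_2 = 4; c_2 = 0.5; q_2 = 2.5; t_2 = 1.5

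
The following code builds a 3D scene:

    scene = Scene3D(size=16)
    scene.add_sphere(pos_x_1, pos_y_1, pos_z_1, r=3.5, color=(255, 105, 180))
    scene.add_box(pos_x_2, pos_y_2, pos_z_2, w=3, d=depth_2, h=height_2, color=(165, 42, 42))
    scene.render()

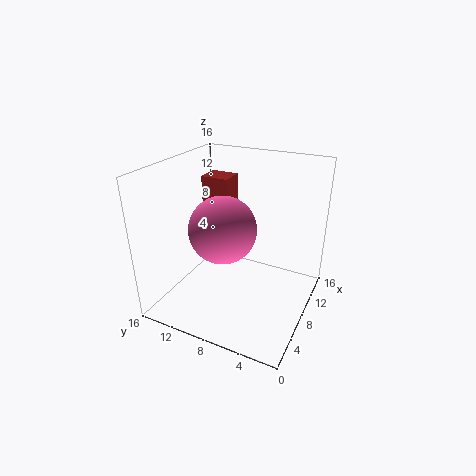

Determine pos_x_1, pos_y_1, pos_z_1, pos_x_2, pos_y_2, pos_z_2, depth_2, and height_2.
pos_x_1 = 5.5
pos_y_1 = 8.5
pos_z_1 = 10
pos_x_2 = 12
pos_y_2 = 11.5
pos_z_2 = 8.5
depth_2 = 3.5
height_2 = 4.5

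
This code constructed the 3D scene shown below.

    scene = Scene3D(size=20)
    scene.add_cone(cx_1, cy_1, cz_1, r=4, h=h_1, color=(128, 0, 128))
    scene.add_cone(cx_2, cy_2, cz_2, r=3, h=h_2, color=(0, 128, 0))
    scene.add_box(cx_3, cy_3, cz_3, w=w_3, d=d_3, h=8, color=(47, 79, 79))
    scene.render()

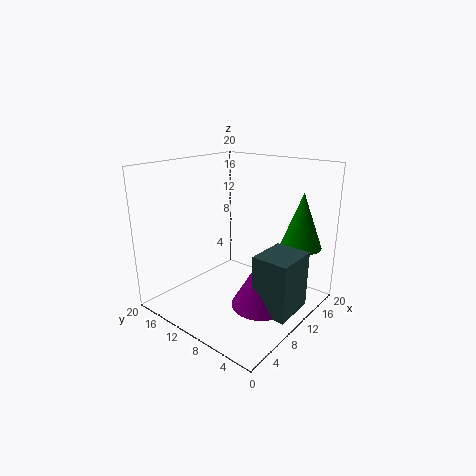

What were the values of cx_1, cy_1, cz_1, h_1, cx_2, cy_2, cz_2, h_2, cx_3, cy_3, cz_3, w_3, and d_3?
cx_1 = 10; cy_1 = 6; cz_1 = 1; h_1 = 7; cx_2 = 17; cy_2 = 4; cz_2 = 8; h_2 = 8; cx_3 = 8; cy_3 = 1; cz_3 = 1; w_3 = 6; d_3 = 5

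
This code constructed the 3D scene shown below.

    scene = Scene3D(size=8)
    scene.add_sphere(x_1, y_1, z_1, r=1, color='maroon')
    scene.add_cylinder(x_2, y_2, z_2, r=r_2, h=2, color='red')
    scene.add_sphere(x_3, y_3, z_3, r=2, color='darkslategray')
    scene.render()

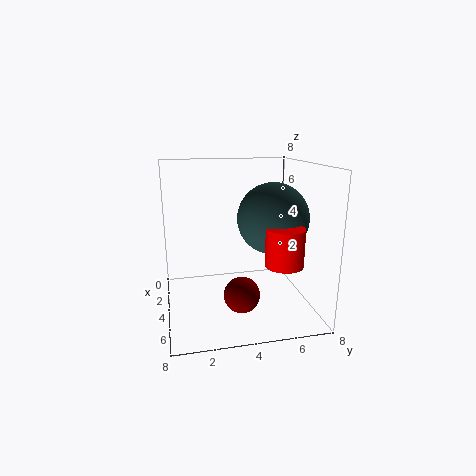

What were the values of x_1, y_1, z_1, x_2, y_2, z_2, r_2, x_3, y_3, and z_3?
x_1 = 5
y_1 = 4
z_1 = 1
x_2 = 6
y_2 = 6
z_2 = 3
r_2 = 1
x_3 = 4
y_3 = 6
z_3 = 5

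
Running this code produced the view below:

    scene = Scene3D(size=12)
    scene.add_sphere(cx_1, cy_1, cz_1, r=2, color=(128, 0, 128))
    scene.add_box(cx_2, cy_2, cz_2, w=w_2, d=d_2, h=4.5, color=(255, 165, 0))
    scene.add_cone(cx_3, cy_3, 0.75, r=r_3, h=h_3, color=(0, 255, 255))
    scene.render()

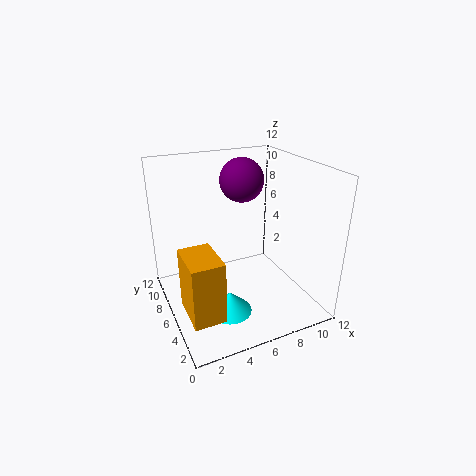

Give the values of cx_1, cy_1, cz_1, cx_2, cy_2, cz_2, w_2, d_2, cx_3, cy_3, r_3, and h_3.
cx_1 = 8; cy_1 = 9.5; cz_1 = 9.75; cx_2 = 0.25; cy_2 = 0.25; cz_2 = 3; w_2 = 2.25; d_2 = 3.25; cx_3 = 4.25; cy_3 = 3.75; r_3 = 1.75; h_3 = 1.75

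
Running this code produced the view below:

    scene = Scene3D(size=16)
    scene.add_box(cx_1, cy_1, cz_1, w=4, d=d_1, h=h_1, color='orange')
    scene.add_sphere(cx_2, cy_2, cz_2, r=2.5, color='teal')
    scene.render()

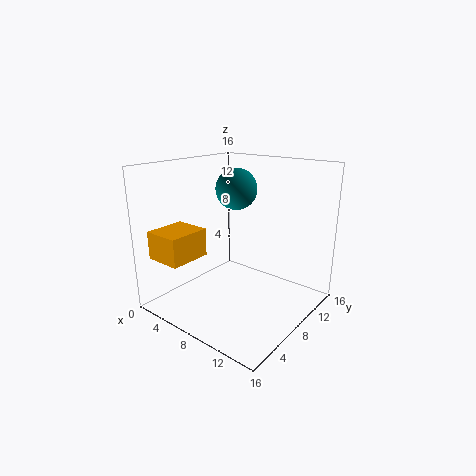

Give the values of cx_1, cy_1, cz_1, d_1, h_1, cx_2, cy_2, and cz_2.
cx_1 = 2, cy_1 = 0.5, cz_1 = 6.5, d_1 = 4.5, h_1 = 3, cx_2 = 5, cy_2 = 11.5, cz_2 = 12.5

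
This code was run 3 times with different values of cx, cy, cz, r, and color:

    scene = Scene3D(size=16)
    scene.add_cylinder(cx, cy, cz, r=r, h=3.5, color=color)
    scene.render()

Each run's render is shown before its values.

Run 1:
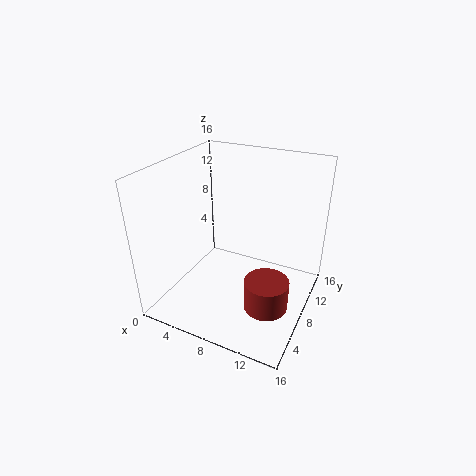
cx = 12, cy = 7, cz = 0.5, r = 2.5, color = 'brown'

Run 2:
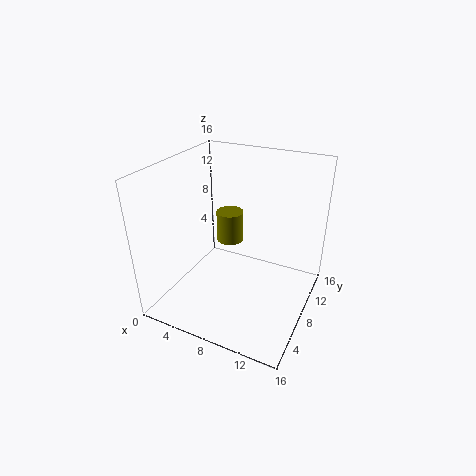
cx = 6.5, cy = 9, cz = 7, r = 1.5, color = 'olive'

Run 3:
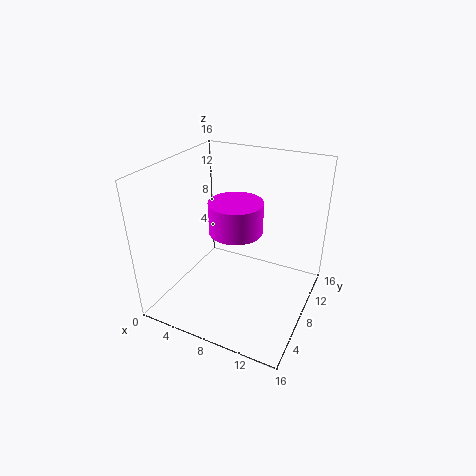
cx = 7.5, cy = 8.5, cz = 8.5, r = 3, color = 'magenta'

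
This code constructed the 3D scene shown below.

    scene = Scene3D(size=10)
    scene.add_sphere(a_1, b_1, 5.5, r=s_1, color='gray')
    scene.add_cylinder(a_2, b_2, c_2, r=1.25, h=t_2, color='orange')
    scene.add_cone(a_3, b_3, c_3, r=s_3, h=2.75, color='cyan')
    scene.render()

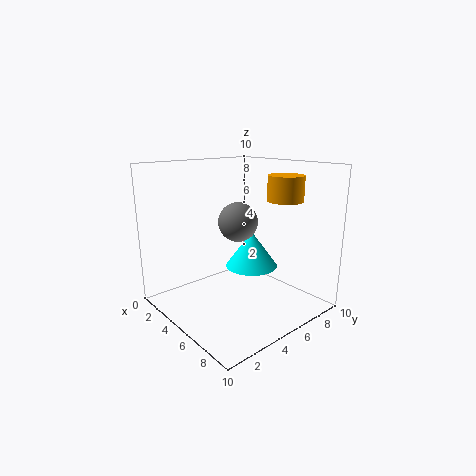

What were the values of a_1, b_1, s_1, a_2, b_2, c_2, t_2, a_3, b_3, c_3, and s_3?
a_1 = 3.25
b_1 = 6.5
s_1 = 1.5
a_2 = 6.75
b_2 = 7.75
c_2 = 7.5
t_2 = 1.75
a_3 = 4
b_3 = 7.25
c_3 = 2
s_3 = 2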